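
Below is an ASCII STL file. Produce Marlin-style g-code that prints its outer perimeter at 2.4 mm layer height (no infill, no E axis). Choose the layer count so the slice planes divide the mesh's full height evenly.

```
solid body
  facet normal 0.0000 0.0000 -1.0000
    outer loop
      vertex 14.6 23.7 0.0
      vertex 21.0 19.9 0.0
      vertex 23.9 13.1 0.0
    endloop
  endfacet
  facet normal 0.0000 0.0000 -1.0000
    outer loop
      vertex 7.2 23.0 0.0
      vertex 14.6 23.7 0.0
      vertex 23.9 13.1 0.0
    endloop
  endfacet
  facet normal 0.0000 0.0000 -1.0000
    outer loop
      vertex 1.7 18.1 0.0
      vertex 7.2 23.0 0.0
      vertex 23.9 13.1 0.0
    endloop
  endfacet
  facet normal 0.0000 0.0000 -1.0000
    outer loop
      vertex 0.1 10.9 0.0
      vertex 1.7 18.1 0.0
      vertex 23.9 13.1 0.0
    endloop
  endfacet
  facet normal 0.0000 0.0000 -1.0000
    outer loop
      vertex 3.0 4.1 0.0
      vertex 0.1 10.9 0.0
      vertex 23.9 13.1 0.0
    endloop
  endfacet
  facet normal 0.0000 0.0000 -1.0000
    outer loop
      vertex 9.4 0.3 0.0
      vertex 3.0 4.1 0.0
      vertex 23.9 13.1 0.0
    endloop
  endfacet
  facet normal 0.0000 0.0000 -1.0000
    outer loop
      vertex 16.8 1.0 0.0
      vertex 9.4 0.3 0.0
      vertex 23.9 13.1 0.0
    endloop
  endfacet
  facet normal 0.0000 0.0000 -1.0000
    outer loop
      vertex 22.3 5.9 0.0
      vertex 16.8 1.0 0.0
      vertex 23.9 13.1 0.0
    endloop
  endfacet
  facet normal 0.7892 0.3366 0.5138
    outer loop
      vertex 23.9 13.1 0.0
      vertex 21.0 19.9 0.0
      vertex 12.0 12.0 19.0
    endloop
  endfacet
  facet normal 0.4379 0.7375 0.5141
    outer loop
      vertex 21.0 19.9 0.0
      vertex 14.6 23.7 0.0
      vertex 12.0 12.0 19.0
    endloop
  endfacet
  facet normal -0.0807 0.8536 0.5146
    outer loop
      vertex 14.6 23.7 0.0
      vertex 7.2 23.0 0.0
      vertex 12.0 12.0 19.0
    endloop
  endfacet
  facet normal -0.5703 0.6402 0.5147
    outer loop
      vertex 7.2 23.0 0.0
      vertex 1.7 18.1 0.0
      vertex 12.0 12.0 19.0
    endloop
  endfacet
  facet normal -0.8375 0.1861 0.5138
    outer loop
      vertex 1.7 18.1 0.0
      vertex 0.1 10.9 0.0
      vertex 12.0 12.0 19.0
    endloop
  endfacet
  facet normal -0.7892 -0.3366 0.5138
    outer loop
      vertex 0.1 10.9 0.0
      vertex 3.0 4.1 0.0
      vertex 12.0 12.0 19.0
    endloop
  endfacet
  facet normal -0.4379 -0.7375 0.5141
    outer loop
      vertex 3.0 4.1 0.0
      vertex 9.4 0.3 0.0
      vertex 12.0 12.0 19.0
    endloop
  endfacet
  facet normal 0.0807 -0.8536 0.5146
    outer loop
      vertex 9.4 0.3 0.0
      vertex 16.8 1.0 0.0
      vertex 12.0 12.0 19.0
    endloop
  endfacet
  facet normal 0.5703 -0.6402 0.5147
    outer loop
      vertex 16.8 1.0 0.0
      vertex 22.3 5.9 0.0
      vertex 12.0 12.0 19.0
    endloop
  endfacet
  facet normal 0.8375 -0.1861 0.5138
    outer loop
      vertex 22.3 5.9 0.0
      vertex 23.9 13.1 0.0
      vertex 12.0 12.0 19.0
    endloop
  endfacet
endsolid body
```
; perimeter-only toolpath
G21 ; units = mm
G90 ; absolute positioning
G28 ; home
; layer 1
G0 Z2.4
G0 X22.4 Y13.0
G1 X19.9 Y18.9
G1 X14.3 Y22.2
G1 X7.8 Y21.6
G1 X3.0 Y17.3
G1 X1.6 Y11.0
G1 X4.1 Y5.1
G1 X9.7 Y1.8
G1 X16.2 Y2.4
G1 X21.0 Y6.7
G1 X22.4 Y13.0
; layer 2
G0 Z4.8
G0 X20.9 Y12.8
G1 X18.8 Y17.9
G1 X13.9 Y20.8
G1 X8.4 Y20.2
G1 X4.3 Y16.6
G1 X3.1 Y11.2
G1 X5.2 Y6.1
G1 X10.1 Y3.2
G1 X15.6 Y3.8
G1 X19.7 Y7.4
G1 X20.9 Y12.8
; layer 3
G0 Z7.1
G0 X19.4 Y12.7
G1 X17.6 Y16.9
G1 X13.6 Y19.3
G1 X9.0 Y18.9
G1 X5.6 Y15.8
G1 X4.6 Y11.3
G1 X6.4 Y7.1
G1 X10.4 Y4.7
G1 X15.0 Y5.1
G1 X18.4 Y8.2
G1 X19.4 Y12.7
; layer 4
G0 Z9.5
G0 X17.9 Y12.6
G1 X16.5 Y15.9
G1 X13.3 Y17.9
G1 X9.6 Y17.5
G1 X6.8 Y15.1
G1 X6.0 Y11.4
G1 X7.5 Y8.1
G1 X10.7 Y6.2
G1 X14.4 Y6.5
G1 X17.1 Y8.9
G1 X17.9 Y12.6
; layer 5
G0 Z11.9
G0 X16.5 Y12.4
G1 X15.4 Y15.0
G1 X13.0 Y16.4
G1 X10.2 Y16.1
G1 X8.1 Y14.3
G1 X7.5 Y11.6
G1 X8.6 Y9.0
G1 X11.0 Y7.6
G1 X13.8 Y7.9
G1 X15.9 Y9.7
G1 X16.5 Y12.4
; layer 6
G0 Z14.2
G0 X15.0 Y12.3
G1 X14.2 Y14.0
G1 X12.7 Y14.9
G1 X10.8 Y14.8
G1 X9.4 Y13.5
G1 X9.0 Y11.7
G1 X9.8 Y10.0
G1 X11.3 Y9.1
G1 X13.2 Y9.2
G1 X14.6 Y10.5
G1 X15.0 Y12.3
; layer 7
G0 Z16.6
G0 X13.5 Y12.1
G1 X13.1 Y13.0
G1 X12.3 Y13.5
G1 X11.4 Y13.4
G1 X10.7 Y12.8
G1 X10.5 Y11.9
G1 X10.9 Y11.0
G1 X11.7 Y10.5
G1 X12.6 Y10.6
G1 X13.3 Y11.2
G1 X13.5 Y12.1
M2 ; end

The solid is a regular 10-sided pyramid, base circumscribed radius ≈ 12 mm, apex at z ≈ 19 mm. Slicing at Δz = 2.4 mm — 8 equal slices spanning the solid's height, so layer i sits at z = i·h/8 — gives 7 non-empty perimeters. Each is a 10-segment closed polygon; G0 lifts to the layer z and rapids to the start vertex, then G1 traces the edges. The cross-section shrinks linearly with z (the slice at the apex is degenerate and omitted).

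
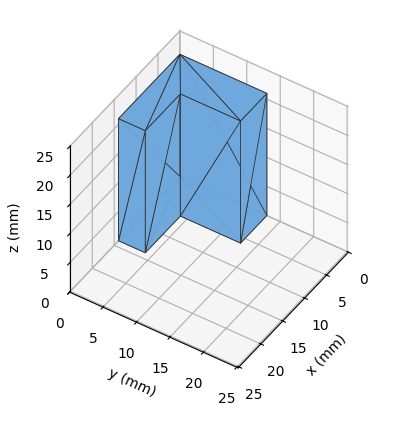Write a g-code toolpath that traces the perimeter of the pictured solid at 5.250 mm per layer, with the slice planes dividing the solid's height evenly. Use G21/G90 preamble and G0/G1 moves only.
Reading the render: the shape is an L-shaped prism: outer 14 × 13 mm, arm thicknesses ≈ 4 mm (horizontal) and 6 mm (vertical), extruded 21 mm in z (dimensions read to the nearest mm from the axis ticks). For the g-code, the solid's height is divided into equal slices at the stated Δz and each level perimeter traced with G1 moves after a G0 lift.

; perimeter-only toolpath
G21 ; units = mm
G90 ; absolute positioning
G28 ; home
; layer 1
G0 Z5.250
G0 X0.000 Y0.000
G1 X14.000 Y0.000
G1 X14.000 Y4.000
G1 X6.000 Y4.000
G1 X6.000 Y13.000
G1 X0.000 Y13.000
G1 X0.000 Y0.000
; layer 2
G0 Z10.500
G0 X0.000 Y0.000
G1 X14.000 Y0.000
G1 X14.000 Y4.000
G1 X6.000 Y4.000
G1 X6.000 Y13.000
G1 X0.000 Y13.000
G1 X0.000 Y0.000
; layer 3
G0 Z15.750
G0 X0.000 Y0.000
G1 X14.000 Y0.000
G1 X14.000 Y4.000
G1 X6.000 Y4.000
G1 X6.000 Y13.000
G1 X0.000 Y13.000
G1 X0.000 Y0.000
; layer 4
G0 Z21.000
G0 X0.000 Y0.000
G1 X14.000 Y0.000
G1 X14.000 Y4.000
G1 X6.000 Y4.000
G1 X6.000 Y13.000
G1 X0.000 Y13.000
G1 X0.000 Y0.000
M2 ; end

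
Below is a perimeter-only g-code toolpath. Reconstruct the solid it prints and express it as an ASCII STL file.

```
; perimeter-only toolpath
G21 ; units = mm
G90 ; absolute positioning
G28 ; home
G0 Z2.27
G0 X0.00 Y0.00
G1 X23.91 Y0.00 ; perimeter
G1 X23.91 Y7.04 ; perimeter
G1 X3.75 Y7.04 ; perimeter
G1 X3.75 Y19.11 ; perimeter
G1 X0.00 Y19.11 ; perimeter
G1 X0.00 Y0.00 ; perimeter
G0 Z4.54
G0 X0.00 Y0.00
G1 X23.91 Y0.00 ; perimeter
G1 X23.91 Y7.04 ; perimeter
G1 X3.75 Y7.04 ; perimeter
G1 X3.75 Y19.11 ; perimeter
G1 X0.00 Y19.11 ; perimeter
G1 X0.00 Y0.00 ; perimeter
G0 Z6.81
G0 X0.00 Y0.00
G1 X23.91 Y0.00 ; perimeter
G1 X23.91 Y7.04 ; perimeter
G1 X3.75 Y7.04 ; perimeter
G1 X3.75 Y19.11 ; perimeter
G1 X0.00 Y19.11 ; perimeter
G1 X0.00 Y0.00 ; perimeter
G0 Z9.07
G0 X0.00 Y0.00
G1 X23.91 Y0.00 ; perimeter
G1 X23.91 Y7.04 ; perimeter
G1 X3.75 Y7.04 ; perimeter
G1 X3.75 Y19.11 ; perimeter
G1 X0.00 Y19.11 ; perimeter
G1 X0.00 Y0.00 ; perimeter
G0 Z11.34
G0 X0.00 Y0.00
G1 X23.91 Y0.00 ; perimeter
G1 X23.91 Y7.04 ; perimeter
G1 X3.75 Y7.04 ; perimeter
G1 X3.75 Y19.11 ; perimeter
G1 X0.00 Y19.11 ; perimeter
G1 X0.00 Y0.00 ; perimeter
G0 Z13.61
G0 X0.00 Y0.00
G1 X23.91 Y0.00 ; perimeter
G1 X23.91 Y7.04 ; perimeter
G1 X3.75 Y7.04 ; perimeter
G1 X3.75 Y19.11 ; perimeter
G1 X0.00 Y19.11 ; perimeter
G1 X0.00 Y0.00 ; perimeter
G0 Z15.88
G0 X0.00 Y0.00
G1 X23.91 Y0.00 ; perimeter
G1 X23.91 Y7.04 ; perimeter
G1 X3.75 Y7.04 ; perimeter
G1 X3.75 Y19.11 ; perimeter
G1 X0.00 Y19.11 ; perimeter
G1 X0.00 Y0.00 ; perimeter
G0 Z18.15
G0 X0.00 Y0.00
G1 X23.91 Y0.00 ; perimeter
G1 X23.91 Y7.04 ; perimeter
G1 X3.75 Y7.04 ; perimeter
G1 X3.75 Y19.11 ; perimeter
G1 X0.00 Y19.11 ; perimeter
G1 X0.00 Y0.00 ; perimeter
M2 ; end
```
solid part
  facet normal 0.0000 0.0000 -1.0000
    outer loop
      vertex 23.91 7.04 0.00
      vertex 23.91 0.00 0.00
      vertex 0.00 0.00 0.00
    endloop
  endfacet
  facet normal 0.0000 0.0000 -1.0000
    outer loop
      vertex 3.75 7.04 0.00
      vertex 23.91 7.04 0.00
      vertex 0.00 0.00 0.00
    endloop
  endfacet
  facet normal 0.0000 0.0000 -1.0000
    outer loop
      vertex 3.75 19.11 0.00
      vertex 3.75 7.04 0.00
      vertex 0.00 0.00 0.00
    endloop
  endfacet
  facet normal 0.0000 0.0000 -1.0000
    outer loop
      vertex 0.00 19.11 0.00
      vertex 3.75 19.11 0.00
      vertex 0.00 0.00 0.00
    endloop
  endfacet
  facet normal 0.0000 0.0000 1.0000
    outer loop
      vertex 0.00 0.00 18.15
      vertex 23.91 0.00 18.15
      vertex 23.91 7.04 18.15
    endloop
  endfacet
  facet normal 0.0000 0.0000 1.0000
    outer loop
      vertex 0.00 0.00 18.15
      vertex 23.91 7.04 18.15
      vertex 3.75 7.04 18.15
    endloop
  endfacet
  facet normal 0.0000 0.0000 1.0000
    outer loop
      vertex 0.00 0.00 18.15
      vertex 3.75 7.04 18.15
      vertex 3.75 19.11 18.15
    endloop
  endfacet
  facet normal 0.0000 0.0000 1.0000
    outer loop
      vertex 0.00 0.00 18.15
      vertex 3.75 19.11 18.15
      vertex 0.00 19.11 18.15
    endloop
  endfacet
  facet normal 0.0000 -1.0000 0.0000
    outer loop
      vertex 0.00 0.00 0.00
      vertex 23.91 0.00 0.00
      vertex 23.91 0.00 18.15
    endloop
  endfacet
  facet normal 0.0000 -1.0000 0.0000
    outer loop
      vertex 0.00 0.00 0.00
      vertex 23.91 0.00 18.15
      vertex 0.00 0.00 18.15
    endloop
  endfacet
  facet normal 1.0000 0.0000 0.0000
    outer loop
      vertex 23.91 0.00 0.00
      vertex 23.91 7.04 0.00
      vertex 23.91 7.04 18.15
    endloop
  endfacet
  facet normal 1.0000 0.0000 0.0000
    outer loop
      vertex 23.91 0.00 0.00
      vertex 23.91 7.04 18.15
      vertex 23.91 0.00 18.15
    endloop
  endfacet
  facet normal 0.0000 1.0000 0.0000
    outer loop
      vertex 23.91 7.04 0.00
      vertex 3.75 7.04 0.00
      vertex 3.75 7.04 18.15
    endloop
  endfacet
  facet normal 0.0000 1.0000 0.0000
    outer loop
      vertex 23.91 7.04 0.00
      vertex 3.75 7.04 18.15
      vertex 23.91 7.04 18.15
    endloop
  endfacet
  facet normal 1.0000 0.0000 0.0000
    outer loop
      vertex 3.75 7.04 0.00
      vertex 3.75 19.11 0.00
      vertex 3.75 19.11 18.15
    endloop
  endfacet
  facet normal 1.0000 0.0000 0.0000
    outer loop
      vertex 3.75 7.04 0.00
      vertex 3.75 19.11 18.15
      vertex 3.75 7.04 18.15
    endloop
  endfacet
  facet normal 0.0000 1.0000 0.0000
    outer loop
      vertex 3.75 19.11 0.00
      vertex 0.00 19.11 0.00
      vertex 0.00 19.11 18.15
    endloop
  endfacet
  facet normal 0.0000 1.0000 0.0000
    outer loop
      vertex 3.75 19.11 0.00
      vertex 0.00 19.11 18.15
      vertex 3.75 19.11 18.15
    endloop
  endfacet
  facet normal -1.0000 0.0000 0.0000
    outer loop
      vertex 0.00 19.11 0.00
      vertex 0.00 0.00 0.00
      vertex 0.00 0.00 18.15
    endloop
  endfacet
  facet normal -1.0000 0.0000 0.0000
    outer loop
      vertex 0.00 19.11 0.00
      vertex 0.00 0.00 18.15
      vertex 0.00 19.11 18.15
    endloop
  endfacet
endsolid part

The G0 Z moves step by Δz≈2.27 mm. Every layer's G1 loop is the same polygon, so the solid is a straight extrusion of it from z=0 to z≈18.1. Closing with flat bottom and top caps and triangulating gives 20 facets — an L-shaped prism: outer 23.9 × 19.1 mm, arm thicknesses ≈ 7.04 mm (horizontal) and 3.75 mm (vertical), extruded 18.1 mm in z.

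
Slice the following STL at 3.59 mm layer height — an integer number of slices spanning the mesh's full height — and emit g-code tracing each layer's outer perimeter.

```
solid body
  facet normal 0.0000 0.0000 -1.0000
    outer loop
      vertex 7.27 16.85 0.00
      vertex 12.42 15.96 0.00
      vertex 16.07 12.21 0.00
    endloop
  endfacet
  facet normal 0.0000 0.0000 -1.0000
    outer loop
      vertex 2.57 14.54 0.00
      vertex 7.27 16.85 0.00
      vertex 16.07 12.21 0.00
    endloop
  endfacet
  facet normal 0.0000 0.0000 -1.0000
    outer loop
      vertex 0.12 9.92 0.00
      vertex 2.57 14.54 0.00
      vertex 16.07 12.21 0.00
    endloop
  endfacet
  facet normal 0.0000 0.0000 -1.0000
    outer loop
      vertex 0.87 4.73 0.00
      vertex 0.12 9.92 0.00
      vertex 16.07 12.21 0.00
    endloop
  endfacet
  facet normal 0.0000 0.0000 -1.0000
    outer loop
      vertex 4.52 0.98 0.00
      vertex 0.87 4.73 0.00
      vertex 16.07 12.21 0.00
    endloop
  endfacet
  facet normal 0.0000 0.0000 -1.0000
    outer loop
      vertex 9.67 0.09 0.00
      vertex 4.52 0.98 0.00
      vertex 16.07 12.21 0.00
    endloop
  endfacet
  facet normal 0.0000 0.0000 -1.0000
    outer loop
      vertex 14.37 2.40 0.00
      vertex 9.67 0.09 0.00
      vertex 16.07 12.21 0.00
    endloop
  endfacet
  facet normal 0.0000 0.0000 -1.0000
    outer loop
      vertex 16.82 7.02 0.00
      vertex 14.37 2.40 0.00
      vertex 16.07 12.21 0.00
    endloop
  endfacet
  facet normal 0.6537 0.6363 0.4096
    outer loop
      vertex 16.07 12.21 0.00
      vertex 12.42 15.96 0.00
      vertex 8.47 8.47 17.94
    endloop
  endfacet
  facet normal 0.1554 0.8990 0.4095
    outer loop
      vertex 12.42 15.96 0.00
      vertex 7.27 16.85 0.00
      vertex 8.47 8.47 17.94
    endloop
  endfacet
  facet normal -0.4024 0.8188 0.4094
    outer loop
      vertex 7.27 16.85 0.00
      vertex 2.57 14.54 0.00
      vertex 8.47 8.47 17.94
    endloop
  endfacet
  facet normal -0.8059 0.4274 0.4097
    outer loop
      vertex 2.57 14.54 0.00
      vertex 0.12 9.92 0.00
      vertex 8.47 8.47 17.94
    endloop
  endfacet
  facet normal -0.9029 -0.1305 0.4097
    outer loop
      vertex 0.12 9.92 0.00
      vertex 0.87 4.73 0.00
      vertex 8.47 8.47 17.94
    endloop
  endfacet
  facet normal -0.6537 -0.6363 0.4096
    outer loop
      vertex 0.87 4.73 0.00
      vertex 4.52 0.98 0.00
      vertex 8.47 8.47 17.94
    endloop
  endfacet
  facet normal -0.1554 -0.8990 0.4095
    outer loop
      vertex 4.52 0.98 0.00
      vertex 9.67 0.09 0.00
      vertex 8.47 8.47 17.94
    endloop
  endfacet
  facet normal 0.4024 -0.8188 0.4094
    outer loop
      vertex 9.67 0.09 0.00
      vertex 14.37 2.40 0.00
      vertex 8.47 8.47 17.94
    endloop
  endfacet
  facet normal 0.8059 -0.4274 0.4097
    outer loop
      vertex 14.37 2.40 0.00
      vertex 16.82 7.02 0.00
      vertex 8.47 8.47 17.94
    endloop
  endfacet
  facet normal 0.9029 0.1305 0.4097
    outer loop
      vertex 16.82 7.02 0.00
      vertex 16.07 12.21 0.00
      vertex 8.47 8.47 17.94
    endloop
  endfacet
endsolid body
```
; perimeter-only toolpath
G21 ; units = mm
G90 ; absolute positioning
G28 ; home
; layer 1
G0 Z3.59
G0 X14.55 Y11.46
G1 X11.63 Y14.46
G1 X7.51 Y15.17
G1 X3.75 Y13.33
G1 X1.79 Y9.63
G1 X2.39 Y5.48
G1 X5.31 Y2.48
G1 X9.43 Y1.77
G1 X13.19 Y3.61
G1 X15.15 Y7.31
G1 X14.55 Y11.46
; layer 2
G0 Z7.18
G0 X13.03 Y10.71
G1 X10.84 Y12.96
G1 X7.75 Y13.50
G1 X4.93 Y12.11
G1 X3.46 Y9.34
G1 X3.91 Y6.23
G1 X6.10 Y3.98
G1 X9.19 Y3.44
G1 X12.01 Y4.83
G1 X13.48 Y7.60
G1 X13.03 Y10.71
; layer 3
G0 Z10.76
G0 X11.51 Y9.97
G1 X10.05 Y11.47
G1 X7.99 Y11.82
G1 X6.11 Y10.90
G1 X5.13 Y9.05
G1 X5.43 Y6.97
G1 X6.89 Y5.47
G1 X8.95 Y5.12
G1 X10.83 Y6.04
G1 X11.81 Y7.89
G1 X11.51 Y9.97
; layer 4
G0 Z14.35
G0 X9.99 Y9.22
G1 X9.26 Y9.97
G1 X8.23 Y10.15
G1 X7.29 Y9.68
G1 X6.80 Y8.76
G1 X6.95 Y7.72
G1 X7.68 Y6.97
G1 X8.71 Y6.79
G1 X9.65 Y7.26
G1 X10.14 Y8.18
G1 X9.99 Y9.22
M2 ; end

The solid is a regular 10-sided pyramid, base circumscribed radius ≈ 8.47 mm, apex at z ≈ 17.9 mm. Slicing at Δz = 3.59 mm — 5 equal slices spanning the solid's height, so layer i sits at z = i·h/5 — gives 4 non-empty perimeters. Each is a 10-segment closed polygon; G0 lifts to the layer z and rapids to the start vertex, then G1 traces the edges. The cross-section shrinks linearly with z (the slice at the apex is degenerate and omitted).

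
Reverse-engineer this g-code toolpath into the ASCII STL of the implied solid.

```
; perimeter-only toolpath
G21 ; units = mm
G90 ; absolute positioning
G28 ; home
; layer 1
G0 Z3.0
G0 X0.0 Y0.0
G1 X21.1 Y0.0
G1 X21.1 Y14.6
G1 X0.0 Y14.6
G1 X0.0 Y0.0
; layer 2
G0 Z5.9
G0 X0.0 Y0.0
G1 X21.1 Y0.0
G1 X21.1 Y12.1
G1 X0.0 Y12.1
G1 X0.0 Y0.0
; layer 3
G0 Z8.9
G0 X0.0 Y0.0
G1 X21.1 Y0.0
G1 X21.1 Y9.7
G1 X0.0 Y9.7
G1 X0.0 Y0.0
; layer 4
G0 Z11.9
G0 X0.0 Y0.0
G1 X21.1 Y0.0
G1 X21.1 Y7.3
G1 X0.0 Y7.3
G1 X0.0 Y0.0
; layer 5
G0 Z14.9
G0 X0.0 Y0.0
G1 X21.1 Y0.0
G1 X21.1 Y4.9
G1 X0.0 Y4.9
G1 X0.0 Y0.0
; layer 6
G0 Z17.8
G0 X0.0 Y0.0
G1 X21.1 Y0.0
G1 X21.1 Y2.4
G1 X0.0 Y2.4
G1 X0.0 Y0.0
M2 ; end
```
solid part
  facet normal 0.0000 0.0000 -1.0000
    outer loop
      vertex 21.1 17.0 0.0
      vertex 21.1 0.0 0.0
      vertex 0.0 0.0 0.0
    endloop
  endfacet
  facet normal 0.0000 0.0000 -1.0000
    outer loop
      vertex 0.0 17.0 0.0
      vertex 21.1 17.0 0.0
      vertex 0.0 0.0 0.0
    endloop
  endfacet
  facet normal 0.0000 -1.0000 0.0000
    outer loop
      vertex 0.0 0.0 0.0
      vertex 21.1 0.0 0.0
      vertex 21.1 0.0 20.8
    endloop
  endfacet
  facet normal 0.0000 -1.0000 0.0000
    outer loop
      vertex 0.0 0.0 0.0
      vertex 21.1 0.0 20.8
      vertex 0.0 0.0 20.8
    endloop
  endfacet
  facet normal 0.0000 0.7743 0.6328
    outer loop
      vertex 0.0 0.0 20.8
      vertex 21.1 0.0 20.8
      vertex 21.1 17.0 0.0
    endloop
  endfacet
  facet normal 0.0000 0.7743 0.6328
    outer loop
      vertex 0.0 0.0 20.8
      vertex 21.1 17.0 0.0
      vertex 0.0 17.0 0.0
    endloop
  endfacet
  facet normal -1.0000 0.0000 0.0000
    outer loop
      vertex 0.0 0.0 20.8
      vertex 0.0 17.0 0.0
      vertex 0.0 0.0 0.0
    endloop
  endfacet
  facet normal 1.0000 0.0000 0.0000
    outer loop
      vertex 21.1 0.0 0.0
      vertex 21.1 17.0 0.0
      vertex 21.1 0.0 20.8
    endloop
  endfacet
endsolid part

The G0 Z moves step by Δz≈3.0 mm. The G1 loops shrink linearly with z, so the solid tapers from its base footprint up to z≈20.8. Closing with a flat bottom cap and the tapered top and triangulating gives 8 facets — a wedge (ramp): 21.1 × 17 mm base, rising to 20.8 mm along the y=0 edge and sloping linearly to z=0 at y=17.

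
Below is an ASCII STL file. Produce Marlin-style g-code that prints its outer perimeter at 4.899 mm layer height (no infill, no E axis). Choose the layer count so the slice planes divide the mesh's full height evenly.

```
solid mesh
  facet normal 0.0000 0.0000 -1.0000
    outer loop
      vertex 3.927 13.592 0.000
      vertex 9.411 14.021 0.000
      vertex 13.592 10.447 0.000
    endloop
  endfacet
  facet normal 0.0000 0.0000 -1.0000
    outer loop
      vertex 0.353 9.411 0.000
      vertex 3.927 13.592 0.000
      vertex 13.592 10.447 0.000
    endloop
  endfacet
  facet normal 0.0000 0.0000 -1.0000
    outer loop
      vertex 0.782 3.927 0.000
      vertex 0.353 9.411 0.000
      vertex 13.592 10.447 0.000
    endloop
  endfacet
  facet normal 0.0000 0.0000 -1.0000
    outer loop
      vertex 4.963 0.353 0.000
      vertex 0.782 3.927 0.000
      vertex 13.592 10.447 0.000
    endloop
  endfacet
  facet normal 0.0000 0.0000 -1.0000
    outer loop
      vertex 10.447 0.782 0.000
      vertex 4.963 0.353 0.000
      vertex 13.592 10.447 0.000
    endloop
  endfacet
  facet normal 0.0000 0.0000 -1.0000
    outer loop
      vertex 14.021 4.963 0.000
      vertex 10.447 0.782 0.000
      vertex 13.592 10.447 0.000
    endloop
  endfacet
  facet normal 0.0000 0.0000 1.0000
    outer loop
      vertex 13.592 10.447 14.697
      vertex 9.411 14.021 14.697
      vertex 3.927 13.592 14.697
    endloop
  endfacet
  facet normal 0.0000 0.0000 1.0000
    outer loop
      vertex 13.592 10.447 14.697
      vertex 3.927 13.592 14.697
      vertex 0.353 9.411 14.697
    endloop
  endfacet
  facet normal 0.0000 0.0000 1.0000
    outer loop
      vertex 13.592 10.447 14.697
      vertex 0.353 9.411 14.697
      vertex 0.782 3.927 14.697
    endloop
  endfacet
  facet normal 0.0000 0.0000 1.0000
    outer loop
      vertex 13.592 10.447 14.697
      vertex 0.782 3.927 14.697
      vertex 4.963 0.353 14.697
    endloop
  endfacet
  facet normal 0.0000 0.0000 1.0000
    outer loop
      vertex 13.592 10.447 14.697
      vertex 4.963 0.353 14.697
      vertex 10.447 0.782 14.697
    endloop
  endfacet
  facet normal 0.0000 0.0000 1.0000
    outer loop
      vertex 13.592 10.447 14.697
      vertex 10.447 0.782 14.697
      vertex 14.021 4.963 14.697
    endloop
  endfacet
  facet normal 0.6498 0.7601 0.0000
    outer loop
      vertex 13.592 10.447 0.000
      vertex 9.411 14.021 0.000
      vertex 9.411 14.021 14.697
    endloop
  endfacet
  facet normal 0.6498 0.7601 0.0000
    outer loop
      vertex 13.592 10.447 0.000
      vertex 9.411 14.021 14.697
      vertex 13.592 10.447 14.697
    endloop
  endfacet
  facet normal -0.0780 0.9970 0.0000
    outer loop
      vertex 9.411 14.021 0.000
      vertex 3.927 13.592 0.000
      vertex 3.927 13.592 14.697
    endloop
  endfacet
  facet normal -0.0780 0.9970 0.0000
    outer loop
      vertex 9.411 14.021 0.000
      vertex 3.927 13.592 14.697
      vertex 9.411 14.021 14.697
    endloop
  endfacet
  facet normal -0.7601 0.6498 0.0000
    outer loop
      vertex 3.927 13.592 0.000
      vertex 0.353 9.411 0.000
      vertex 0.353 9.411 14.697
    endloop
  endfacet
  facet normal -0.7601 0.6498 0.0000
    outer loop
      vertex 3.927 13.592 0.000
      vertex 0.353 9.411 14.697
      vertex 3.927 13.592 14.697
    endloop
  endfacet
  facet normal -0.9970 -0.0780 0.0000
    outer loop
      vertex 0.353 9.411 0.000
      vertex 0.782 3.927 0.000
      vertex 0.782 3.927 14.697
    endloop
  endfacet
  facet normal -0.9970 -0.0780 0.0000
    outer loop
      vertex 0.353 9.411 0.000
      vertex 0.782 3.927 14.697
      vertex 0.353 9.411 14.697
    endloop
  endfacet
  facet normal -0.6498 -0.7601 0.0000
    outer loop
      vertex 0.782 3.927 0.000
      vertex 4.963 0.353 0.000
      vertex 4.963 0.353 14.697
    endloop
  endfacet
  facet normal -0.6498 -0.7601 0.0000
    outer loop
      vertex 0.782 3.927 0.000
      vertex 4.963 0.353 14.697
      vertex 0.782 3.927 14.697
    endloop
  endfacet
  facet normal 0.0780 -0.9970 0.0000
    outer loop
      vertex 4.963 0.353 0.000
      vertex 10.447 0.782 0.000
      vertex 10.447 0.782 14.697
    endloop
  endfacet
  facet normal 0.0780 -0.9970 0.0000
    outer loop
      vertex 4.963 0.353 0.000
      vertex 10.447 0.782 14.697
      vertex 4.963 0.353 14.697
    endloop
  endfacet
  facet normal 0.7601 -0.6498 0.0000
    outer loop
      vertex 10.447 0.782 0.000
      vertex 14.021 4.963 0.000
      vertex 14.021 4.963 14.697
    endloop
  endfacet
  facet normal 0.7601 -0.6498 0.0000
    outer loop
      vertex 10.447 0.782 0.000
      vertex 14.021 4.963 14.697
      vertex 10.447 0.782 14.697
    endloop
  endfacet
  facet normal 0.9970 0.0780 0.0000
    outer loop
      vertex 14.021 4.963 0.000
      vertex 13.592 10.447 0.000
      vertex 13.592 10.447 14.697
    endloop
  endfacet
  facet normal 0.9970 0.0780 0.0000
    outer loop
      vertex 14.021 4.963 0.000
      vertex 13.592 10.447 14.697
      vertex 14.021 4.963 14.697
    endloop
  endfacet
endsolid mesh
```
; perimeter-only toolpath
G21 ; units = mm
G90 ; absolute positioning
G28 ; home
; layer 1
G0 Z4.899
G0 X13.592 Y10.447
G1 X9.411 Y14.021
G1 X3.927 Y13.592
G1 X0.353 Y9.411
G1 X0.782 Y3.927
G1 X4.963 Y0.353
G1 X10.447 Y0.782
G1 X14.021 Y4.963
G1 X13.592 Y10.447
; layer 2
G0 Z9.798
G0 X13.592 Y10.447
G1 X9.411 Y14.021
G1 X3.927 Y13.592
G1 X0.353 Y9.411
G1 X0.782 Y3.927
G1 X4.963 Y0.353
G1 X10.447 Y0.782
G1 X14.021 Y4.963
G1 X13.592 Y10.447
; layer 3
G0 Z14.697
G0 X13.592 Y10.447
G1 X9.411 Y14.021
G1 X3.927 Y13.592
G1 X0.353 Y9.411
G1 X0.782 Y3.927
G1 X4.963 Y0.353
G1 X10.447 Y0.782
G1 X14.021 Y4.963
G1 X13.592 Y10.447
M2 ; end

The solid is a regular 8-sided prism (a cylinder approximated with 8 flat sides), circumscribed radius ≈ 7.19 mm, height ≈ 14.7 mm. Slicing at Δz = 4.899 mm — 3 equal slices spanning the solid's height, so layer i sits at z = i·h/3 — gives 3 non-empty perimeters. Each is a 8-segment closed polygon; G0 lifts to the layer z and rapids to the start vertex, then G1 traces the edges.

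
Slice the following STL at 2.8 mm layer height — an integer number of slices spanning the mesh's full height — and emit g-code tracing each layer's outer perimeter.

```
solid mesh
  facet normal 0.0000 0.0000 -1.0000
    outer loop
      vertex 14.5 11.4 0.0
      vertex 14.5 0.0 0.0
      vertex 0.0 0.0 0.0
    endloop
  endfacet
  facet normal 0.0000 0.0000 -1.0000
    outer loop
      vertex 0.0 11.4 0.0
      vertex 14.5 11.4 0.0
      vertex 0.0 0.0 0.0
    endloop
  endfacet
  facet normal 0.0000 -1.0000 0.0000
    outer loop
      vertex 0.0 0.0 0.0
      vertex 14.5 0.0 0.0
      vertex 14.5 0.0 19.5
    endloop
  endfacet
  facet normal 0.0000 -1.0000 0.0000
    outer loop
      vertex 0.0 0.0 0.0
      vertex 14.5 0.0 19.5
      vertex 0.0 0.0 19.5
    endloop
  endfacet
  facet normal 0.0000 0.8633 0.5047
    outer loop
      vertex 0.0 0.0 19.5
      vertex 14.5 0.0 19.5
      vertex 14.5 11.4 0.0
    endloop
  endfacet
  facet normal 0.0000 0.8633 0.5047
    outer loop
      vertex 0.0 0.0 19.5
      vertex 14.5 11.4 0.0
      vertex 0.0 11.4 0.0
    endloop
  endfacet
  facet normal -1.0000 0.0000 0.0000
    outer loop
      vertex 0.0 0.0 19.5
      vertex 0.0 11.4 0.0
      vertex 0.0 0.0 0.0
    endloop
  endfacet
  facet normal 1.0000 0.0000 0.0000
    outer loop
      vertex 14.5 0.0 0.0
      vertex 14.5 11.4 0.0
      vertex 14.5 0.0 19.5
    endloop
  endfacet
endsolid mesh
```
; perimeter-only toolpath
G21 ; units = mm
G90 ; absolute positioning
G28 ; home
; layer 1
G0 Z2.8
G0 X0.0 Y0.0
G1 X14.5 Y0.0
G1 X14.5 Y9.8
G1 X0.0 Y9.8
G1 X0.0 Y0.0
; layer 2
G0 Z5.6
G0 X0.0 Y0.0
G1 X14.5 Y0.0
G1 X14.5 Y8.1
G1 X0.0 Y8.1
G1 X0.0 Y0.0
; layer 3
G0 Z8.4
G0 X0.0 Y0.0
G1 X14.5 Y0.0
G1 X14.5 Y6.5
G1 X0.0 Y6.5
G1 X0.0 Y0.0
; layer 4
G0 Z11.1
G0 X0.0 Y0.0
G1 X14.5 Y0.0
G1 X14.5 Y4.9
G1 X0.0 Y4.9
G1 X0.0 Y0.0
; layer 5
G0 Z13.9
G0 X0.0 Y0.0
G1 X14.5 Y0.0
G1 X14.5 Y3.3
G1 X0.0 Y3.3
G1 X0.0 Y0.0
; layer 6
G0 Z16.7
G0 X0.0 Y0.0
G1 X14.5 Y0.0
G1 X14.5 Y1.6
G1 X0.0 Y1.6
G1 X0.0 Y0.0
M2 ; end

The solid is a wedge (ramp): 14.5 × 11.4 mm base, rising to 19.5 mm along the y=0 edge and sloping linearly to z=0 at y=11.4. Slicing at Δz = 2.8 mm — 7 equal slices spanning the solid's height, so layer i sits at z = i·h/7 — gives 6 non-empty perimeters. Each is a 4-segment closed polygon; G0 lifts to the layer z and rapids to the start vertex, then G1 traces the edges. The cross-section shrinks linearly with z (the slice at the apex is degenerate and omitted).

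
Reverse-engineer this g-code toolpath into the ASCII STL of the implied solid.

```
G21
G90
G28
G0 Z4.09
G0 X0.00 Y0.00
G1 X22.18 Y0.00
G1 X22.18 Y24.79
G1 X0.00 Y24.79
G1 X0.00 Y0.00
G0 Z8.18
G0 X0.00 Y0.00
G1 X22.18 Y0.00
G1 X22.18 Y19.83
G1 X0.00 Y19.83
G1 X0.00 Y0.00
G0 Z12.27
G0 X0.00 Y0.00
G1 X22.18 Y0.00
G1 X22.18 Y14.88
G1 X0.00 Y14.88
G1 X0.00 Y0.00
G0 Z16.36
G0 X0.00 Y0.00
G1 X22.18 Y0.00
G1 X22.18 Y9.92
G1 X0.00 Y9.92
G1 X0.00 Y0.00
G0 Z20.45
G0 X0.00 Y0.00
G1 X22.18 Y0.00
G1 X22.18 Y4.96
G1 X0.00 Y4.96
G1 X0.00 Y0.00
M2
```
solid part
  facet normal 0.0000 0.0000 -1.0000
    outer loop
      vertex 22.18 29.75 0.00
      vertex 22.18 0.00 0.00
      vertex 0.00 0.00 0.00
    endloop
  endfacet
  facet normal 0.0000 0.0000 -1.0000
    outer loop
      vertex 0.00 29.75 0.00
      vertex 22.18 29.75 0.00
      vertex 0.00 0.00 0.00
    endloop
  endfacet
  facet normal 0.0000 -1.0000 0.0000
    outer loop
      vertex 0.00 0.00 0.00
      vertex 22.18 0.00 0.00
      vertex 22.18 0.00 24.54
    endloop
  endfacet
  facet normal 0.0000 -1.0000 0.0000
    outer loop
      vertex 0.00 0.00 0.00
      vertex 22.18 0.00 24.54
      vertex 0.00 0.00 24.54
    endloop
  endfacet
  facet normal 0.0000 0.6363 0.7714
    outer loop
      vertex 0.00 0.00 24.54
      vertex 22.18 0.00 24.54
      vertex 22.18 29.75 0.00
    endloop
  endfacet
  facet normal 0.0000 0.6363 0.7714
    outer loop
      vertex 0.00 0.00 24.54
      vertex 22.18 29.75 0.00
      vertex 0.00 29.75 0.00
    endloop
  endfacet
  facet normal -1.0000 0.0000 0.0000
    outer loop
      vertex 0.00 0.00 24.54
      vertex 0.00 29.75 0.00
      vertex 0.00 0.00 0.00
    endloop
  endfacet
  facet normal 1.0000 0.0000 0.0000
    outer loop
      vertex 22.18 0.00 0.00
      vertex 22.18 29.75 0.00
      vertex 22.18 0.00 24.54
    endloop
  endfacet
endsolid part

The G0 Z moves step by Δz≈4.09 mm. The G1 loops shrink linearly with z, so the solid tapers from its base footprint up to z≈24.5. Closing with a flat bottom cap and the tapered top and triangulating gives 8 facets — a wedge (ramp): 22.2 × 29.8 mm base, rising to 24.5 mm along the y=0 edge and sloping linearly to z=0 at y=29.8.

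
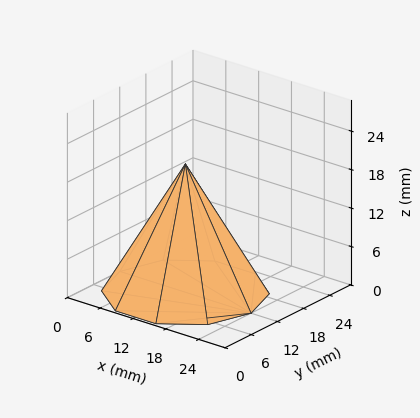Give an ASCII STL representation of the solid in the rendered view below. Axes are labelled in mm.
Reading the render: the shape is a regular 10-sided pyramid, base circumscribed radius ≈ 12 mm, apex at z ≈ 20 mm (dimensions read to the nearest mm from the axis ticks). For the STL, each face is triangulated and given an outward normal.

solid part
  facet normal 0.0000 0.0000 -1.0000
    outer loop
      vertex 15.708 23.413 0.000
      vertex 21.708 19.053 0.000
      vertex 24.000 12.000 0.000
    endloop
  endfacet
  facet normal 0.0000 0.0000 -1.0000
    outer loop
      vertex 8.292 23.413 0.000
      vertex 15.708 23.413 0.000
      vertex 24.000 12.000 0.000
    endloop
  endfacet
  facet normal 0.0000 0.0000 -1.0000
    outer loop
      vertex 2.292 19.053 0.000
      vertex 8.292 23.413 0.000
      vertex 24.000 12.000 0.000
    endloop
  endfacet
  facet normal 0.0000 0.0000 -1.0000
    outer loop
      vertex 0.000 12.000 0.000
      vertex 2.292 19.053 0.000
      vertex 24.000 12.000 0.000
    endloop
  endfacet
  facet normal 0.0000 0.0000 -1.0000
    outer loop
      vertex 2.292 4.947 0.000
      vertex 0.000 12.000 0.000
      vertex 24.000 12.000 0.000
    endloop
  endfacet
  facet normal 0.0000 0.0000 -1.0000
    outer loop
      vertex 8.292 0.587 0.000
      vertex 2.292 4.947 0.000
      vertex 24.000 12.000 0.000
    endloop
  endfacet
  facet normal 0.0000 0.0000 -1.0000
    outer loop
      vertex 15.708 0.587 0.000
      vertex 8.292 0.587 0.000
      vertex 24.000 12.000 0.000
    endloop
  endfacet
  facet normal 0.0000 0.0000 -1.0000
    outer loop
      vertex 21.708 4.947 0.000
      vertex 15.708 0.587 0.000
      vertex 24.000 12.000 0.000
    endloop
  endfacet
  facet normal 0.8260 0.2684 0.4956
    outer loop
      vertex 24.000 12.000 0.000
      vertex 21.708 19.053 0.000
      vertex 12.000 12.000 20.000
    endloop
  endfacet
  facet normal 0.5106 0.7026 0.4956
    outer loop
      vertex 21.708 19.053 0.000
      vertex 15.708 23.413 0.000
      vertex 12.000 12.000 20.000
    endloop
  endfacet
  facet normal 0.0000 0.8685 0.4956
    outer loop
      vertex 15.708 23.413 0.000
      vertex 8.292 23.413 0.000
      vertex 12.000 12.000 20.000
    endloop
  endfacet
  facet normal -0.5106 0.7026 0.4956
    outer loop
      vertex 8.292 23.413 0.000
      vertex 2.292 19.053 0.000
      vertex 12.000 12.000 20.000
    endloop
  endfacet
  facet normal -0.8260 0.2684 0.4956
    outer loop
      vertex 2.292 19.053 0.000
      vertex 0.000 12.000 0.000
      vertex 12.000 12.000 20.000
    endloop
  endfacet
  facet normal -0.8260 -0.2684 0.4956
    outer loop
      vertex 0.000 12.000 0.000
      vertex 2.292 4.947 0.000
      vertex 12.000 12.000 20.000
    endloop
  endfacet
  facet normal -0.5106 -0.7026 0.4956
    outer loop
      vertex 2.292 4.947 0.000
      vertex 8.292 0.587 0.000
      vertex 12.000 12.000 20.000
    endloop
  endfacet
  facet normal 0.0000 -0.8685 0.4956
    outer loop
      vertex 8.292 0.587 0.000
      vertex 15.708 0.587 0.000
      vertex 12.000 12.000 20.000
    endloop
  endfacet
  facet normal 0.5106 -0.7026 0.4956
    outer loop
      vertex 15.708 0.587 0.000
      vertex 21.708 4.947 0.000
      vertex 12.000 12.000 20.000
    endloop
  endfacet
  facet normal 0.8260 -0.2684 0.4956
    outer loop
      vertex 21.708 4.947 0.000
      vertex 24.000 12.000 0.000
      vertex 12.000 12.000 20.000
    endloop
  endfacet
endsolid part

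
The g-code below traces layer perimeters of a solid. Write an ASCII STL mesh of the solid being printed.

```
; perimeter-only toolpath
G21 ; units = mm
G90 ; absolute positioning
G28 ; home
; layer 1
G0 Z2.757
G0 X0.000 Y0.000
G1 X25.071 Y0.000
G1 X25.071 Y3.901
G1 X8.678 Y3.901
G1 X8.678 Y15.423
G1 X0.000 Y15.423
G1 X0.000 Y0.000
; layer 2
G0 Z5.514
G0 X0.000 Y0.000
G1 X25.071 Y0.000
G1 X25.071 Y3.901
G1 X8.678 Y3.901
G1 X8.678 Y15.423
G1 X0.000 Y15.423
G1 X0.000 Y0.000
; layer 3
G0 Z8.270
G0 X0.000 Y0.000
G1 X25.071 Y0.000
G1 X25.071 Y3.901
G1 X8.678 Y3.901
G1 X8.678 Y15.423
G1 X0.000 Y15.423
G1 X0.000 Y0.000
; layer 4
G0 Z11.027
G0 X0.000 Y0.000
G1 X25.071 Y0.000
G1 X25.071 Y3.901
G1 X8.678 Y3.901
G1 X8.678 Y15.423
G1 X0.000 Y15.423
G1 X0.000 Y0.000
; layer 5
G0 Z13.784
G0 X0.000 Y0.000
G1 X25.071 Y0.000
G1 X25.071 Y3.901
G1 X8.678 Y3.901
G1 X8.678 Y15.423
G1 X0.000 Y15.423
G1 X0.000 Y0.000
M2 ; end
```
solid part
  facet normal 0.0000 0.0000 -1.0000
    outer loop
      vertex 25.071 3.901 0.000
      vertex 25.071 0.000 0.000
      vertex 0.000 0.000 0.000
    endloop
  endfacet
  facet normal 0.0000 0.0000 -1.0000
    outer loop
      vertex 8.678 3.901 0.000
      vertex 25.071 3.901 0.000
      vertex 0.000 0.000 0.000
    endloop
  endfacet
  facet normal 0.0000 0.0000 -1.0000
    outer loop
      vertex 8.678 15.423 0.000
      vertex 8.678 3.901 0.000
      vertex 0.000 0.000 0.000
    endloop
  endfacet
  facet normal 0.0000 0.0000 -1.0000
    outer loop
      vertex 0.000 15.423 0.000
      vertex 8.678 15.423 0.000
      vertex 0.000 0.000 0.000
    endloop
  endfacet
  facet normal 0.0000 0.0000 1.0000
    outer loop
      vertex 0.000 0.000 13.784
      vertex 25.071 0.000 13.784
      vertex 25.071 3.901 13.784
    endloop
  endfacet
  facet normal 0.0000 0.0000 1.0000
    outer loop
      vertex 0.000 0.000 13.784
      vertex 25.071 3.901 13.784
      vertex 8.678 3.901 13.784
    endloop
  endfacet
  facet normal 0.0000 0.0000 1.0000
    outer loop
      vertex 0.000 0.000 13.784
      vertex 8.678 3.901 13.784
      vertex 8.678 15.423 13.784
    endloop
  endfacet
  facet normal 0.0000 0.0000 1.0000
    outer loop
      vertex 0.000 0.000 13.784
      vertex 8.678 15.423 13.784
      vertex 0.000 15.423 13.784
    endloop
  endfacet
  facet normal 0.0000 -1.0000 0.0000
    outer loop
      vertex 0.000 0.000 0.000
      vertex 25.071 0.000 0.000
      vertex 25.071 0.000 13.784
    endloop
  endfacet
  facet normal 0.0000 -1.0000 0.0000
    outer loop
      vertex 0.000 0.000 0.000
      vertex 25.071 0.000 13.784
      vertex 0.000 0.000 13.784
    endloop
  endfacet
  facet normal 1.0000 0.0000 0.0000
    outer loop
      vertex 25.071 0.000 0.000
      vertex 25.071 3.901 0.000
      vertex 25.071 3.901 13.784
    endloop
  endfacet
  facet normal 1.0000 0.0000 0.0000
    outer loop
      vertex 25.071 0.000 0.000
      vertex 25.071 3.901 13.784
      vertex 25.071 0.000 13.784
    endloop
  endfacet
  facet normal 0.0000 1.0000 0.0000
    outer loop
      vertex 25.071 3.901 0.000
      vertex 8.678 3.901 0.000
      vertex 8.678 3.901 13.784
    endloop
  endfacet
  facet normal 0.0000 1.0000 0.0000
    outer loop
      vertex 25.071 3.901 0.000
      vertex 8.678 3.901 13.784
      vertex 25.071 3.901 13.784
    endloop
  endfacet
  facet normal 1.0000 0.0000 0.0000
    outer loop
      vertex 8.678 3.901 0.000
      vertex 8.678 15.423 0.000
      vertex 8.678 15.423 13.784
    endloop
  endfacet
  facet normal 1.0000 0.0000 0.0000
    outer loop
      vertex 8.678 3.901 0.000
      vertex 8.678 15.423 13.784
      vertex 8.678 3.901 13.784
    endloop
  endfacet
  facet normal 0.0000 1.0000 0.0000
    outer loop
      vertex 8.678 15.423 0.000
      vertex 0.000 15.423 0.000
      vertex 0.000 15.423 13.784
    endloop
  endfacet
  facet normal 0.0000 1.0000 0.0000
    outer loop
      vertex 8.678 15.423 0.000
      vertex 0.000 15.423 13.784
      vertex 8.678 15.423 13.784
    endloop
  endfacet
  facet normal -1.0000 0.0000 0.0000
    outer loop
      vertex 0.000 15.423 0.000
      vertex 0.000 0.000 0.000
      vertex 0.000 0.000 13.784
    endloop
  endfacet
  facet normal -1.0000 0.0000 0.0000
    outer loop
      vertex 0.000 15.423 0.000
      vertex 0.000 0.000 13.784
      vertex 0.000 15.423 13.784
    endloop
  endfacet
endsolid part

The G0 Z moves step by Δz≈2.757 mm. Every layer's G1 loop is the same polygon, so the solid is a straight extrusion of it from z=0 to z≈13.8. Closing with flat bottom and top caps and triangulating gives 20 facets — an L-shaped prism: outer 25.1 × 15.4 mm, arm thicknesses ≈ 3.9 mm (horizontal) and 8.68 mm (vertical), extruded 13.8 mm in z.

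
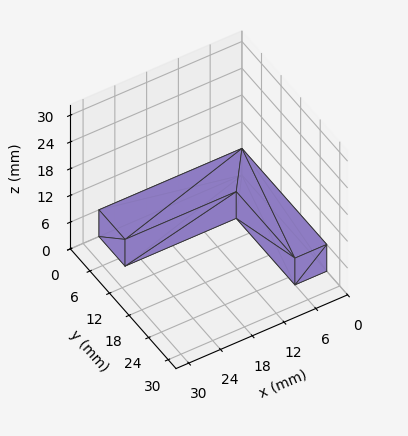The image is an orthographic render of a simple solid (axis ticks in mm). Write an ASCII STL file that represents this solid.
Reading the render: the shape is an L-shaped prism: outer 27 × 26 mm, arm thicknesses ≈ 8 mm (horizontal) and 6 mm (vertical), extruded 6 mm in z (dimensions read to the nearest mm from the axis ticks). For the STL, each face is triangulated and given an outward normal.

solid part
  facet normal 0.0000 0.0000 -1.0000
    outer loop
      vertex 27.00 8.00 0.00
      vertex 27.00 0.00 0.00
      vertex 0.00 0.00 0.00
    endloop
  endfacet
  facet normal 0.0000 0.0000 -1.0000
    outer loop
      vertex 6.00 8.00 0.00
      vertex 27.00 8.00 0.00
      vertex 0.00 0.00 0.00
    endloop
  endfacet
  facet normal 0.0000 0.0000 -1.0000
    outer loop
      vertex 6.00 26.00 0.00
      vertex 6.00 8.00 0.00
      vertex 0.00 0.00 0.00
    endloop
  endfacet
  facet normal 0.0000 0.0000 -1.0000
    outer loop
      vertex 0.00 26.00 0.00
      vertex 6.00 26.00 0.00
      vertex 0.00 0.00 0.00
    endloop
  endfacet
  facet normal 0.0000 0.0000 1.0000
    outer loop
      vertex 0.00 0.00 6.00
      vertex 27.00 0.00 6.00
      vertex 27.00 8.00 6.00
    endloop
  endfacet
  facet normal 0.0000 0.0000 1.0000
    outer loop
      vertex 0.00 0.00 6.00
      vertex 27.00 8.00 6.00
      vertex 6.00 8.00 6.00
    endloop
  endfacet
  facet normal 0.0000 0.0000 1.0000
    outer loop
      vertex 0.00 0.00 6.00
      vertex 6.00 8.00 6.00
      vertex 6.00 26.00 6.00
    endloop
  endfacet
  facet normal 0.0000 0.0000 1.0000
    outer loop
      vertex 0.00 0.00 6.00
      vertex 6.00 26.00 6.00
      vertex 0.00 26.00 6.00
    endloop
  endfacet
  facet normal 0.0000 -1.0000 0.0000
    outer loop
      vertex 0.00 0.00 0.00
      vertex 27.00 0.00 0.00
      vertex 27.00 0.00 6.00
    endloop
  endfacet
  facet normal 0.0000 -1.0000 0.0000
    outer loop
      vertex 0.00 0.00 0.00
      vertex 27.00 0.00 6.00
      vertex 0.00 0.00 6.00
    endloop
  endfacet
  facet normal 1.0000 0.0000 0.0000
    outer loop
      vertex 27.00 0.00 0.00
      vertex 27.00 8.00 0.00
      vertex 27.00 8.00 6.00
    endloop
  endfacet
  facet normal 1.0000 0.0000 0.0000
    outer loop
      vertex 27.00 0.00 0.00
      vertex 27.00 8.00 6.00
      vertex 27.00 0.00 6.00
    endloop
  endfacet
  facet normal 0.0000 1.0000 0.0000
    outer loop
      vertex 27.00 8.00 0.00
      vertex 6.00 8.00 0.00
      vertex 6.00 8.00 6.00
    endloop
  endfacet
  facet normal 0.0000 1.0000 0.0000
    outer loop
      vertex 27.00 8.00 0.00
      vertex 6.00 8.00 6.00
      vertex 27.00 8.00 6.00
    endloop
  endfacet
  facet normal 1.0000 0.0000 0.0000
    outer loop
      vertex 6.00 8.00 0.00
      vertex 6.00 26.00 0.00
      vertex 6.00 26.00 6.00
    endloop
  endfacet
  facet normal 1.0000 0.0000 0.0000
    outer loop
      vertex 6.00 8.00 0.00
      vertex 6.00 26.00 6.00
      vertex 6.00 8.00 6.00
    endloop
  endfacet
  facet normal 0.0000 1.0000 0.0000
    outer loop
      vertex 6.00 26.00 0.00
      vertex 0.00 26.00 0.00
      vertex 0.00 26.00 6.00
    endloop
  endfacet
  facet normal 0.0000 1.0000 0.0000
    outer loop
      vertex 6.00 26.00 0.00
      vertex 0.00 26.00 6.00
      vertex 6.00 26.00 6.00
    endloop
  endfacet
  facet normal -1.0000 0.0000 0.0000
    outer loop
      vertex 0.00 26.00 0.00
      vertex 0.00 0.00 0.00
      vertex 0.00 0.00 6.00
    endloop
  endfacet
  facet normal -1.0000 0.0000 0.0000
    outer loop
      vertex 0.00 26.00 0.00
      vertex 0.00 0.00 6.00
      vertex 0.00 26.00 6.00
    endloop
  endfacet
endsolid part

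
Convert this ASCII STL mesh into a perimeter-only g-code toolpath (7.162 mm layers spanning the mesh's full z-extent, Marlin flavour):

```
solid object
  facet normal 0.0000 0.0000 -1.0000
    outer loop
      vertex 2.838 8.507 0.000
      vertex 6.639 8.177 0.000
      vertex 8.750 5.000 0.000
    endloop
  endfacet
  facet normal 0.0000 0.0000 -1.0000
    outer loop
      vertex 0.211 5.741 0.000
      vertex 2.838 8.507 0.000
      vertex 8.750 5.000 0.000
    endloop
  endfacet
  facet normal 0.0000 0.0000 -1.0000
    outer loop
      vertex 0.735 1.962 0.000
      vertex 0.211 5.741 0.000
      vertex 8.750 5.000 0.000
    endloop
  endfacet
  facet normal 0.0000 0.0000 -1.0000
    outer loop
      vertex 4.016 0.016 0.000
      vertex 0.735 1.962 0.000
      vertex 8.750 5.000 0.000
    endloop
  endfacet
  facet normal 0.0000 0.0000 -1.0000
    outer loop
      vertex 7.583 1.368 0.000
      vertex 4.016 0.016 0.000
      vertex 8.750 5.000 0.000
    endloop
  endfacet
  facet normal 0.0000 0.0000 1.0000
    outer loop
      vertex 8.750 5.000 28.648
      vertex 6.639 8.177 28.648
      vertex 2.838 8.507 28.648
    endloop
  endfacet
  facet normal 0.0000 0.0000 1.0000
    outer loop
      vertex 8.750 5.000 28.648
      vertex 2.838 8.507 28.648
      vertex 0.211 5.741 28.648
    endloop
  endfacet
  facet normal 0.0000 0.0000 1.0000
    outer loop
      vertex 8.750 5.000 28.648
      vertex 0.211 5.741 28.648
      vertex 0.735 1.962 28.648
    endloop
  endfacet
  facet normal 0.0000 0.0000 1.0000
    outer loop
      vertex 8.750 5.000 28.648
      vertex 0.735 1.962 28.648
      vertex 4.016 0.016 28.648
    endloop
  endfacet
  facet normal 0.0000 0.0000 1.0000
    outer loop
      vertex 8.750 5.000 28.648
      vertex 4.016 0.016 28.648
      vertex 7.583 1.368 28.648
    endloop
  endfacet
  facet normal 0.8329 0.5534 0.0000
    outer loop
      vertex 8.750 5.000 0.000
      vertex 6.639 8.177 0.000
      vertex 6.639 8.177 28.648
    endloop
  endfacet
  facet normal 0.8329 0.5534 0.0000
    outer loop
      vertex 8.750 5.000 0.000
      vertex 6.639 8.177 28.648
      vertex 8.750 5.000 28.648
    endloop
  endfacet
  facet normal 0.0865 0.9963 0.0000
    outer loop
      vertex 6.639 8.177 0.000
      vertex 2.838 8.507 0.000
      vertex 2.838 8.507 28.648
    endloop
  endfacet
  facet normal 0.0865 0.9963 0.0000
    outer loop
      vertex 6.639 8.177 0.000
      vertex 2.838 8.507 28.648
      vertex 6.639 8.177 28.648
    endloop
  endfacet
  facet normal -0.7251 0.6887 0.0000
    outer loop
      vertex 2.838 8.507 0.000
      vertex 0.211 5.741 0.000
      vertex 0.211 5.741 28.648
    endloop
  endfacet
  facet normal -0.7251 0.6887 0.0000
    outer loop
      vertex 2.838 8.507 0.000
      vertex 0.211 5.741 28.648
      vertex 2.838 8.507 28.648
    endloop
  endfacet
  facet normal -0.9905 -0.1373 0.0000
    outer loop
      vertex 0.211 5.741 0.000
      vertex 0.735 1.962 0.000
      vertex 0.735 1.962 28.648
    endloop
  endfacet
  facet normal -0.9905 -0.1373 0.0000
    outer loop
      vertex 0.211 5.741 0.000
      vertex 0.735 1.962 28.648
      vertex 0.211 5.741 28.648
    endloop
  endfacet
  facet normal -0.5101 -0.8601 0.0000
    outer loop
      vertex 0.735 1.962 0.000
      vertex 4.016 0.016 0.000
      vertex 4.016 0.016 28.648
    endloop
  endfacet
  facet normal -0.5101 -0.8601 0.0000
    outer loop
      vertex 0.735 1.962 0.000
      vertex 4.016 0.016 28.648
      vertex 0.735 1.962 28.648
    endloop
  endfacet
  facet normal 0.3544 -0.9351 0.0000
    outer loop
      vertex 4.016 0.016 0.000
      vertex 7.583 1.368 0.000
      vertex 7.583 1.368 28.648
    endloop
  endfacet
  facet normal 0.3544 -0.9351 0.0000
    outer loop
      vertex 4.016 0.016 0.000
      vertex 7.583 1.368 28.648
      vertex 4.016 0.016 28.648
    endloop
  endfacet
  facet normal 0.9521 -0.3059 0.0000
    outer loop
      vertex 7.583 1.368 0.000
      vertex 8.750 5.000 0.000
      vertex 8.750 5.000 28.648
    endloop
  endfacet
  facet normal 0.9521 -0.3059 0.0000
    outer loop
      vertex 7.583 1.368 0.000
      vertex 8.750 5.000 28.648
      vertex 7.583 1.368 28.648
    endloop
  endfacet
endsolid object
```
; perimeter-only toolpath
G21 ; units = mm
G90 ; absolute positioning
G28 ; home
; layer 1
G0 Z7.162
G0 X8.750 Y5.000
G1 X6.639 Y8.177
G1 X2.838 Y8.507
G1 X0.211 Y5.741
G1 X0.735 Y1.962
G1 X4.016 Y0.016
G1 X7.583 Y1.368
G1 X8.750 Y5.000
; layer 2
G0 Z14.324
G0 X8.750 Y5.000
G1 X6.639 Y8.177
G1 X2.838 Y8.507
G1 X0.211 Y5.741
G1 X0.735 Y1.962
G1 X4.016 Y0.016
G1 X7.583 Y1.368
G1 X8.750 Y5.000
; layer 3
G0 Z21.486
G0 X8.750 Y5.000
G1 X6.639 Y8.177
G1 X2.838 Y8.507
G1 X0.211 Y5.741
G1 X0.735 Y1.962
G1 X4.016 Y0.016
G1 X7.583 Y1.368
G1 X8.750 Y5.000
; layer 4
G0 Z28.648
G0 X8.750 Y5.000
G1 X6.639 Y8.177
G1 X2.838 Y8.507
G1 X0.211 Y5.741
G1 X0.735 Y1.962
G1 X4.016 Y0.016
G1 X7.583 Y1.368
G1 X8.750 Y5.000
M2 ; end

The solid is a regular 7-sided prism (a cylinder approximated with 7 flat sides), circumscribed radius ≈ 4.4 mm, height ≈ 28.6 mm. Slicing at Δz = 7.162 mm — 4 equal slices spanning the solid's height, so layer i sits at z = i·h/4 — gives 4 non-empty perimeters. Each is a 7-segment closed polygon; G0 lifts to the layer z and rapids to the start vertex, then G1 traces the edges.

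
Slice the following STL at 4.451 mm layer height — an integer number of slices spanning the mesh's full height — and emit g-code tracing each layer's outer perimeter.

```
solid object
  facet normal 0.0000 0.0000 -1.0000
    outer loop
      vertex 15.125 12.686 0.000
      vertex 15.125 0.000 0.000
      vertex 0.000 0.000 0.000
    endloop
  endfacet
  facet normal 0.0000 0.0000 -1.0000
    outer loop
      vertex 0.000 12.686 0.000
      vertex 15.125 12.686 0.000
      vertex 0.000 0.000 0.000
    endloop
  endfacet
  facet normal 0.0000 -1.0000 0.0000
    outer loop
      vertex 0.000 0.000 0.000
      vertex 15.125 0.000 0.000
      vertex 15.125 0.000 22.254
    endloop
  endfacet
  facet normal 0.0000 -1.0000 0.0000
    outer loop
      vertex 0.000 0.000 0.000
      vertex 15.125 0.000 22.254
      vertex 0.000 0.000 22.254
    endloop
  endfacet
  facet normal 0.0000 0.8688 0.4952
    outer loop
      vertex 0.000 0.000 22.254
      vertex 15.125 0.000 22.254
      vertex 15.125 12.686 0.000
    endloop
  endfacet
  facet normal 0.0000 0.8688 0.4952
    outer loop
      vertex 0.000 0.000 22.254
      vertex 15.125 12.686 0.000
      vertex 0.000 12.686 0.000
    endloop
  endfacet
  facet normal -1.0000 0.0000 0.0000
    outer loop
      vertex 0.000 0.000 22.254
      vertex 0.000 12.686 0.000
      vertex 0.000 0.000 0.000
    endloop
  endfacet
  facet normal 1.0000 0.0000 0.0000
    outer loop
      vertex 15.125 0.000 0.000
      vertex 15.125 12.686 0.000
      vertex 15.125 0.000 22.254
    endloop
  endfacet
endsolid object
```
; perimeter-only toolpath
G21 ; units = mm
G90 ; absolute positioning
G28 ; home
; layer 1
G0 Z4.451
G0 X0.000 Y0.000
G1 X15.125 Y0.000
G1 X15.125 Y10.149
G1 X0.000 Y10.149
G1 X0.000 Y0.000
; layer 2
G0 Z8.902
G0 X0.000 Y0.000
G1 X15.125 Y0.000
G1 X15.125 Y7.612
G1 X0.000 Y7.612
G1 X0.000 Y0.000
; layer 3
G0 Z13.352
G0 X0.000 Y0.000
G1 X15.125 Y0.000
G1 X15.125 Y5.074
G1 X0.000 Y5.074
G1 X0.000 Y0.000
; layer 4
G0 Z17.803
G0 X0.000 Y0.000
G1 X15.125 Y0.000
G1 X15.125 Y2.537
G1 X0.000 Y2.537
G1 X0.000 Y0.000
M2 ; end

The solid is a wedge (ramp): 15.1 × 12.7 mm base, rising to 22.3 mm along the y=0 edge and sloping linearly to z=0 at y=12.7. Slicing at Δz = 4.451 mm — 5 equal slices spanning the solid's height, so layer i sits at z = i·h/5 — gives 4 non-empty perimeters. Each is a 4-segment closed polygon; G0 lifts to the layer z and rapids to the start vertex, then G1 traces the edges. The cross-section shrinks linearly with z (the slice at the apex is degenerate and omitted).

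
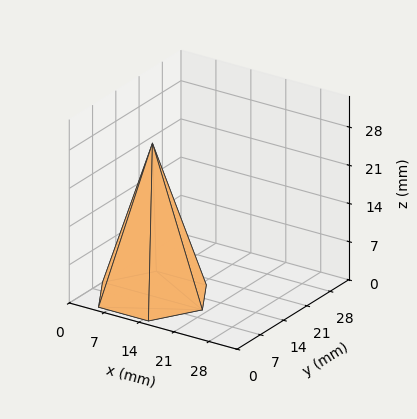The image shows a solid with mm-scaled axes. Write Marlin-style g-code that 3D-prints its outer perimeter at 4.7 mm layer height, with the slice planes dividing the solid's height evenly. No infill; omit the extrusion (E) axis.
Reading the render: the shape is a regular 6-sided pyramid, base circumscribed radius ≈ 10 mm, apex at z ≈ 28 mm (dimensions read to the nearest mm from the axis ticks). For the g-code, the solid's height is divided into equal slices at the stated Δz and each level perimeter traced with G1 moves after a G0 lift.

; perimeter-only toolpath
G21 ; units = mm
G90 ; absolute positioning
G28 ; home
; layer 1
G0 Z4.7
G0 X18.3 Y10.0
G1 X14.2 Y17.2
G1 X5.8 Y17.2
G1 X1.7 Y10.0
G1 X5.8 Y2.8
G1 X14.2 Y2.8
G1 X18.3 Y10.0
; layer 2
G0 Z9.3
G0 X16.7 Y10.0
G1 X13.3 Y15.8
G1 X6.7 Y15.8
G1 X3.3 Y10.0
G1 X6.7 Y4.2
G1 X13.3 Y4.2
G1 X16.7 Y10.0
; layer 3
G0 Z14.0
G0 X15.0 Y10.0
G1 X12.5 Y14.3
G1 X7.5 Y14.3
G1 X5.0 Y10.0
G1 X7.5 Y5.7
G1 X12.5 Y5.7
G1 X15.0 Y10.0
; layer 4
G0 Z18.7
G0 X13.3 Y10.0
G1 X11.7 Y12.9
G1 X8.3 Y12.9
G1 X6.7 Y10.0
G1 X8.3 Y7.1
G1 X11.7 Y7.1
G1 X13.3 Y10.0
; layer 5
G0 Z23.3
G0 X11.7 Y10.0
G1 X10.8 Y11.4
G1 X9.2 Y11.4
G1 X8.3 Y10.0
G1 X9.2 Y8.6
G1 X10.8 Y8.6
G1 X11.7 Y10.0
M2 ; end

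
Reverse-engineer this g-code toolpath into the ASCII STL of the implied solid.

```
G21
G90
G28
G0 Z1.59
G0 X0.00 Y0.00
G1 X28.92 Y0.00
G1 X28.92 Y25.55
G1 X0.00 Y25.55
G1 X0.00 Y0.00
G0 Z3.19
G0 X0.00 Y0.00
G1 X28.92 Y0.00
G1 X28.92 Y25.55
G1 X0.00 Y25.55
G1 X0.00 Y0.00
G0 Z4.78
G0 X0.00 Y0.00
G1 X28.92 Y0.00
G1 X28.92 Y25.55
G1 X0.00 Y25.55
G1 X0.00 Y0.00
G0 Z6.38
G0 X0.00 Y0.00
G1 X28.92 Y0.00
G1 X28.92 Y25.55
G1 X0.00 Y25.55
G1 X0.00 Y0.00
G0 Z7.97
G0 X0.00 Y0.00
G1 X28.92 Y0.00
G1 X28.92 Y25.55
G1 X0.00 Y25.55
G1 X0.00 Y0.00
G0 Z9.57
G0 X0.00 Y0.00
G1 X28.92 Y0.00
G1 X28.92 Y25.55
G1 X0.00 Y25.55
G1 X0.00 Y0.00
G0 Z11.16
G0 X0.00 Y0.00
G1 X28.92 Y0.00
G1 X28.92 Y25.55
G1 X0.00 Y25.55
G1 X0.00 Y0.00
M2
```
solid part
  facet normal 0.0000 0.0000 -1.0000
    outer loop
      vertex 28.92 25.55 0.00
      vertex 28.92 0.00 0.00
      vertex 0.00 0.00 0.00
    endloop
  endfacet
  facet normal 0.0000 0.0000 -1.0000
    outer loop
      vertex 0.00 25.55 0.00
      vertex 28.92 25.55 0.00
      vertex 0.00 0.00 0.00
    endloop
  endfacet
  facet normal 0.0000 0.0000 1.0000
    outer loop
      vertex 0.00 0.00 11.16
      vertex 28.92 0.00 11.16
      vertex 28.92 25.55 11.16
    endloop
  endfacet
  facet normal 0.0000 0.0000 1.0000
    outer loop
      vertex 0.00 0.00 11.16
      vertex 28.92 25.55 11.16
      vertex 0.00 25.55 11.16
    endloop
  endfacet
  facet normal 0.0000 -1.0000 0.0000
    outer loop
      vertex 0.00 0.00 0.00
      vertex 28.92 0.00 0.00
      vertex 28.92 0.00 11.16
    endloop
  endfacet
  facet normal 0.0000 -1.0000 0.0000
    outer loop
      vertex 0.00 0.00 0.00
      vertex 28.92 0.00 11.16
      vertex 0.00 0.00 11.16
    endloop
  endfacet
  facet normal 0.0000 1.0000 0.0000
    outer loop
      vertex 28.92 25.55 11.16
      vertex 28.92 25.55 0.00
      vertex 0.00 25.55 0.00
    endloop
  endfacet
  facet normal 0.0000 1.0000 0.0000
    outer loop
      vertex 0.00 25.55 11.16
      vertex 28.92 25.55 11.16
      vertex 0.00 25.55 0.00
    endloop
  endfacet
  facet normal -1.0000 0.0000 0.0000
    outer loop
      vertex 0.00 25.55 11.16
      vertex 0.00 25.55 0.00
      vertex 0.00 0.00 0.00
    endloop
  endfacet
  facet normal -1.0000 0.0000 0.0000
    outer loop
      vertex 0.00 0.00 11.16
      vertex 0.00 25.55 11.16
      vertex 0.00 0.00 0.00
    endloop
  endfacet
  facet normal 1.0000 0.0000 0.0000
    outer loop
      vertex 28.92 0.00 0.00
      vertex 28.92 25.55 0.00
      vertex 28.92 25.55 11.16
    endloop
  endfacet
  facet normal 1.0000 0.0000 0.0000
    outer loop
      vertex 28.92 0.00 0.00
      vertex 28.92 25.55 11.16
      vertex 28.92 0.00 11.16
    endloop
  endfacet
endsolid part

The G0 Z moves step by Δz≈1.59 mm. Every layer's G1 loop is the same polygon, so the solid is a straight extrusion of it from z=0 to z≈11.2. Closing with flat bottom and top caps and triangulating gives 12 facets — a rectangular box, roughly 28.9 × 25.6 mm footprint and 11.2 mm tall.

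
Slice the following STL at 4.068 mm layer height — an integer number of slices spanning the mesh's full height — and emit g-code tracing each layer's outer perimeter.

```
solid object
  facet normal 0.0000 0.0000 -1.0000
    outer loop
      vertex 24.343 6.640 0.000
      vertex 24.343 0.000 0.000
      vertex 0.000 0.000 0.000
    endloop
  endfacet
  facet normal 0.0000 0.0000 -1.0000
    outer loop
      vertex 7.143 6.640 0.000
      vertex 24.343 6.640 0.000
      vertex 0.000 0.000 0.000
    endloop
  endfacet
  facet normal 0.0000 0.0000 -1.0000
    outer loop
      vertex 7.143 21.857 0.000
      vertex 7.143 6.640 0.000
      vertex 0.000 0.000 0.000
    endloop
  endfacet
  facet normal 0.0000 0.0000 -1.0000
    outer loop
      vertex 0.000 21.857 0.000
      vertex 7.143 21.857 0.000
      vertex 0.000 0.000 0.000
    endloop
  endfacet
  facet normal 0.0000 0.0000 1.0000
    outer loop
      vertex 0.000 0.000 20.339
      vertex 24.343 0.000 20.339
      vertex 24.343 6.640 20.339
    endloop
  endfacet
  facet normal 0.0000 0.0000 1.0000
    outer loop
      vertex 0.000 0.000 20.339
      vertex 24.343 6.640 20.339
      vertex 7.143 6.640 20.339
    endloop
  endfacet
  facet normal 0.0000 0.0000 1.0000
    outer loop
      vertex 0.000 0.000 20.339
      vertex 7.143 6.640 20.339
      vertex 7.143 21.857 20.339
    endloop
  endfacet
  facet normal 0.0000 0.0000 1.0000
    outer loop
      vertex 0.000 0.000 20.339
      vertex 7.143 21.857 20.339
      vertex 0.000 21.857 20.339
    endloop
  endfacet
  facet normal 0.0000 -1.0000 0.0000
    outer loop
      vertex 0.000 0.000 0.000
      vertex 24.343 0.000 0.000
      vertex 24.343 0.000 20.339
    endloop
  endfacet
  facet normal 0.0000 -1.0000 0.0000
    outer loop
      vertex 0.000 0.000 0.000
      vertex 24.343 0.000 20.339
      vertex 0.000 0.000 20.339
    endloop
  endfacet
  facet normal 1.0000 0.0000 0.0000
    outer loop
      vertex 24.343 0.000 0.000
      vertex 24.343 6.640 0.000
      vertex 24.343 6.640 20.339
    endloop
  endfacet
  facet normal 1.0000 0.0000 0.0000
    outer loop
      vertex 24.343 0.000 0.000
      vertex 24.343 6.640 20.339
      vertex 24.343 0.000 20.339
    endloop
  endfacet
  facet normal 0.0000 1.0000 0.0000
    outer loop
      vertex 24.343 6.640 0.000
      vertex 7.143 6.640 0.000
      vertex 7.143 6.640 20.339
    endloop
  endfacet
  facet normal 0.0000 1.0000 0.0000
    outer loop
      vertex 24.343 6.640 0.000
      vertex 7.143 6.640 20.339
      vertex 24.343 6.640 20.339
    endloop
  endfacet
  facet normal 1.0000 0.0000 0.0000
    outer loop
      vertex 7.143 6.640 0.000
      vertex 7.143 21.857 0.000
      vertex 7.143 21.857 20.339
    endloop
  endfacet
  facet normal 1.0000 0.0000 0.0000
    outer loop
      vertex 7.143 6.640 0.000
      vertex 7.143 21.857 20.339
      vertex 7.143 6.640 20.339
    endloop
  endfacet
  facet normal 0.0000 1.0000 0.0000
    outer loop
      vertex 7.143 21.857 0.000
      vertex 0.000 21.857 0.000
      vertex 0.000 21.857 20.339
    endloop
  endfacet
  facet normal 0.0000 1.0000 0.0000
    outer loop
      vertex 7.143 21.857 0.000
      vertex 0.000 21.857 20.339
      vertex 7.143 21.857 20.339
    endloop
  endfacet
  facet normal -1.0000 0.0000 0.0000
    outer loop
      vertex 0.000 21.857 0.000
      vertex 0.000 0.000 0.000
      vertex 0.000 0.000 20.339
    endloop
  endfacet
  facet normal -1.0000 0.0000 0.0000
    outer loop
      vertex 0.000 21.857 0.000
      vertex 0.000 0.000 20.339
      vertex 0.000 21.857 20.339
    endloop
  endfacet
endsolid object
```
; perimeter-only toolpath
G21 ; units = mm
G90 ; absolute positioning
G28 ; home
; layer 1
G0 Z4.068
G0 X0.000 Y0.000
G1 X24.343 Y0.000
G1 X24.343 Y6.640
G1 X7.143 Y6.640
G1 X7.143 Y21.857
G1 X0.000 Y21.857
G1 X0.000 Y0.000
; layer 2
G0 Z8.136
G0 X0.000 Y0.000
G1 X24.343 Y0.000
G1 X24.343 Y6.640
G1 X7.143 Y6.640
G1 X7.143 Y21.857
G1 X0.000 Y21.857
G1 X0.000 Y0.000
; layer 3
G0 Z12.203
G0 X0.000 Y0.000
G1 X24.343 Y0.000
G1 X24.343 Y6.640
G1 X7.143 Y6.640
G1 X7.143 Y21.857
G1 X0.000 Y21.857
G1 X0.000 Y0.000
; layer 4
G0 Z16.271
G0 X0.000 Y0.000
G1 X24.343 Y0.000
G1 X24.343 Y6.640
G1 X7.143 Y6.640
G1 X7.143 Y21.857
G1 X0.000 Y21.857
G1 X0.000 Y0.000
; layer 5
G0 Z20.339
G0 X0.000 Y0.000
G1 X24.343 Y0.000
G1 X24.343 Y6.640
G1 X7.143 Y6.640
G1 X7.143 Y21.857
G1 X0.000 Y21.857
G1 X0.000 Y0.000
M2 ; end

The solid is an L-shaped prism: outer 24.3 × 21.9 mm, arm thicknesses ≈ 6.64 mm (horizontal) and 7.14 mm (vertical), extruded 20.3 mm in z. Slicing at Δz = 4.068 mm — 5 equal slices spanning the solid's height, so layer i sits at z = i·h/5 — gives 5 non-empty perimeters. Each is a 6-segment closed polygon; G0 lifts to the layer z and rapids to the start vertex, then G1 traces the edges.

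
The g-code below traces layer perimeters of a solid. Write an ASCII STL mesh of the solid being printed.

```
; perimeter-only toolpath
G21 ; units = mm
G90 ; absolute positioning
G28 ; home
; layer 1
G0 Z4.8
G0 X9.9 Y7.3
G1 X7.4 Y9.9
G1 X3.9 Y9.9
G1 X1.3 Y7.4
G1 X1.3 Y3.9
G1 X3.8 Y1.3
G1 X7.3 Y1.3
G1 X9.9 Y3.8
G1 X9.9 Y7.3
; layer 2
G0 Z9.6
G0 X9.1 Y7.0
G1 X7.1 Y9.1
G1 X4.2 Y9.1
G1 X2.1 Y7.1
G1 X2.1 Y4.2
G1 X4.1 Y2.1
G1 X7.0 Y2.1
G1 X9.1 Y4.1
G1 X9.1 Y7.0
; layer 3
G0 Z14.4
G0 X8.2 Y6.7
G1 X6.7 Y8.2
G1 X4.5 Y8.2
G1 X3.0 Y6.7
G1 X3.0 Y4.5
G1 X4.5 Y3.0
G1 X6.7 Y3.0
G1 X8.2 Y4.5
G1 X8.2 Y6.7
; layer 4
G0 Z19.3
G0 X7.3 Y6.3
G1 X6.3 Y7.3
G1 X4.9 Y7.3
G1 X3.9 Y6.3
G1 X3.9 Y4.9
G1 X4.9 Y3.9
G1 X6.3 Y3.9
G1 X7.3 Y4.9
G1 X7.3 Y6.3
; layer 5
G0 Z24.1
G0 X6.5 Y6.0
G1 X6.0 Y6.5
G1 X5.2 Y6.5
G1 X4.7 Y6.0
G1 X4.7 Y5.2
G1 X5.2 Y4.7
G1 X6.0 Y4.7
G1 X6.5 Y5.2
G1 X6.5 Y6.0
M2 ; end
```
solid part
  facet normal 0.0000 0.0000 -1.0000
    outer loop
      vertex 3.5 10.8 0.0
      vertex 7.8 10.8 0.0
      vertex 10.8 7.7 0.0
    endloop
  endfacet
  facet normal 0.0000 0.0000 -1.0000
    outer loop
      vertex 0.4 7.8 0.0
      vertex 3.5 10.8 0.0
      vertex 10.8 7.7 0.0
    endloop
  endfacet
  facet normal 0.0000 0.0000 -1.0000
    outer loop
      vertex 0.4 3.5 0.0
      vertex 0.4 7.8 0.0
      vertex 10.8 7.7 0.0
    endloop
  endfacet
  facet normal 0.0000 0.0000 -1.0000
    outer loop
      vertex 3.4 0.4 0.0
      vertex 0.4 3.5 0.0
      vertex 10.8 7.7 0.0
    endloop
  endfacet
  facet normal 0.0000 0.0000 -1.0000
    outer loop
      vertex 7.7 0.4 0.0
      vertex 3.4 0.4 0.0
      vertex 10.8 7.7 0.0
    endloop
  endfacet
  facet normal 0.0000 0.0000 -1.0000
    outer loop
      vertex 10.8 3.4 0.0
      vertex 7.7 0.4 0.0
      vertex 10.8 7.7 0.0
    endloop
  endfacet
  facet normal 0.7073 0.6844 0.1770
    outer loop
      vertex 10.8 7.7 0.0
      vertex 7.8 10.8 0.0
      vertex 5.6 5.6 28.9
    endloop
  endfacet
  facet normal 0.0000 0.9842 0.1771
    outer loop
      vertex 7.8 10.8 0.0
      vertex 3.5 10.8 0.0
      vertex 5.6 5.6 28.9
    endloop
  endfacet
  facet normal -0.6844 0.7073 0.1770
    outer loop
      vertex 3.5 10.8 0.0
      vertex 0.4 7.8 0.0
      vertex 5.6 5.6 28.9
    endloop
  endfacet
  facet normal -0.9842 0.0000 0.1771
    outer loop
      vertex 0.4 7.8 0.0
      vertex 0.4 3.5 0.0
      vertex 5.6 5.6 28.9
    endloop
  endfacet
  facet normal -0.7073 -0.6844 0.1770
    outer loop
      vertex 0.4 3.5 0.0
      vertex 3.4 0.4 0.0
      vertex 5.6 5.6 28.9
    endloop
  endfacet
  facet normal 0.0000 -0.9842 0.1771
    outer loop
      vertex 3.4 0.4 0.0
      vertex 7.7 0.4 0.0
      vertex 5.6 5.6 28.9
    endloop
  endfacet
  facet normal 0.6844 -0.7073 0.1770
    outer loop
      vertex 7.7 0.4 0.0
      vertex 10.8 3.4 0.0
      vertex 5.6 5.6 28.9
    endloop
  endfacet
  facet normal 0.9842 0.0000 0.1771
    outer loop
      vertex 10.8 3.4 0.0
      vertex 10.8 7.7 0.0
      vertex 5.6 5.6 28.9
    endloop
  endfacet
endsolid part

The G0 Z moves step by Δz≈4.8 mm. The G1 loops shrink linearly with z, so the solid tapers from its base footprint up to z≈28.9. Closing with a flat bottom cap and the tapered top and triangulating gives 14 facets — a regular 8-sided pyramid, base circumscribed radius ≈ 5.6 mm, apex at z ≈ 28.9 mm.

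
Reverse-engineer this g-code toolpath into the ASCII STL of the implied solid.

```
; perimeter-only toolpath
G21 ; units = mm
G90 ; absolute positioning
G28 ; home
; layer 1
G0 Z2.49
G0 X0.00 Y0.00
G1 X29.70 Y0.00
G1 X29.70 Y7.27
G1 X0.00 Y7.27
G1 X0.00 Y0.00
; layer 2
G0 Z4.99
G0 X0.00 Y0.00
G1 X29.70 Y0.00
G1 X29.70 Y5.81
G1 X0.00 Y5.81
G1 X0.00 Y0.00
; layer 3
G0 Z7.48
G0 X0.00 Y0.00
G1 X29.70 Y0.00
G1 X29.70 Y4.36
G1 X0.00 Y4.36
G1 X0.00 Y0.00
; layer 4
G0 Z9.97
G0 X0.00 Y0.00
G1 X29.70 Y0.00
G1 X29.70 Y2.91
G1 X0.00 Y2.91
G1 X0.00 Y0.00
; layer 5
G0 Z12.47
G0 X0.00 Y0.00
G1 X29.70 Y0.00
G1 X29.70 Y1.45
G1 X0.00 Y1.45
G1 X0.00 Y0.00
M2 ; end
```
solid part
  facet normal 0.0000 0.0000 -1.0000
    outer loop
      vertex 29.70 8.72 0.00
      vertex 29.70 0.00 0.00
      vertex 0.00 0.00 0.00
    endloop
  endfacet
  facet normal 0.0000 0.0000 -1.0000
    outer loop
      vertex 0.00 8.72 0.00
      vertex 29.70 8.72 0.00
      vertex 0.00 0.00 0.00
    endloop
  endfacet
  facet normal 0.0000 -1.0000 0.0000
    outer loop
      vertex 0.00 0.00 0.00
      vertex 29.70 0.00 0.00
      vertex 29.70 0.00 14.96
    endloop
  endfacet
  facet normal 0.0000 -1.0000 0.0000
    outer loop
      vertex 0.00 0.00 0.00
      vertex 29.70 0.00 14.96
      vertex 0.00 0.00 14.96
    endloop
  endfacet
  facet normal 0.0000 0.8639 0.5036
    outer loop
      vertex 0.00 0.00 14.96
      vertex 29.70 0.00 14.96
      vertex 29.70 8.72 0.00
    endloop
  endfacet
  facet normal 0.0000 0.8639 0.5036
    outer loop
      vertex 0.00 0.00 14.96
      vertex 29.70 8.72 0.00
      vertex 0.00 8.72 0.00
    endloop
  endfacet
  facet normal -1.0000 0.0000 0.0000
    outer loop
      vertex 0.00 0.00 14.96
      vertex 0.00 8.72 0.00
      vertex 0.00 0.00 0.00
    endloop
  endfacet
  facet normal 1.0000 0.0000 0.0000
    outer loop
      vertex 29.70 0.00 0.00
      vertex 29.70 8.72 0.00
      vertex 29.70 0.00 14.96
    endloop
  endfacet
endsolid part

The G0 Z moves step by Δz≈2.49 mm. The G1 loops shrink linearly with z, so the solid tapers from its base footprint up to z≈15. Closing with a flat bottom cap and the tapered top and triangulating gives 8 facets — a wedge (ramp): 29.7 × 8.72 mm base, rising to 15 mm along the y=0 edge and sloping linearly to z=0 at y=8.72.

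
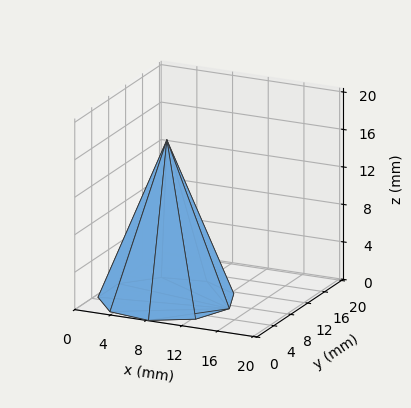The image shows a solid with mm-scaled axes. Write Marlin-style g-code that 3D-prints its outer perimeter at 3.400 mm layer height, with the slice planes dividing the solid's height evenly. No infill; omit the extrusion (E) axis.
Reading the render: the shape is a regular 9-sided pyramid, base circumscribed radius ≈ 7 mm, apex at z ≈ 17 mm (dimensions read to the nearest mm from the axis ticks). For the g-code, the solid's height is divided into equal slices at the stated Δz and each level perimeter traced with G1 moves after a G0 lift.

; perimeter-only toolpath
G21 ; units = mm
G90 ; absolute positioning
G28 ; home
; layer 1
G0 Z3.400
G0 X12.600 Y7.000
G1 X11.290 Y10.600
G1 X7.973 Y12.515
G1 X4.200 Y11.850
G1 X1.738 Y8.915
G1 X1.738 Y5.085
G1 X4.200 Y2.150
G1 X7.973 Y1.485
G1 X11.290 Y3.400
G1 X12.600 Y7.000
; layer 2
G0 Z6.800
G0 X11.200 Y7.000
G1 X10.217 Y9.700
G1 X7.730 Y11.136
G1 X4.900 Y10.637
G1 X3.053 Y8.436
G1 X3.053 Y5.564
G1 X4.900 Y3.363
G1 X7.730 Y2.864
G1 X10.217 Y4.300
G1 X11.200 Y7.000
; layer 3
G0 Z10.200
G0 X9.800 Y7.000
G1 X9.145 Y8.800
G1 X7.486 Y9.758
G1 X5.600 Y9.425
G1 X4.369 Y7.958
G1 X4.369 Y6.042
G1 X5.600 Y4.575
G1 X7.486 Y4.242
G1 X9.145 Y5.200
G1 X9.800 Y7.000
; layer 4
G0 Z13.600
G0 X8.400 Y7.000
G1 X8.072 Y7.900
G1 X7.243 Y8.379
G1 X6.300 Y8.212
G1 X5.684 Y7.479
G1 X5.684 Y6.521
G1 X6.300 Y5.788
G1 X7.243 Y5.621
G1 X8.072 Y6.100
G1 X8.400 Y7.000
M2 ; end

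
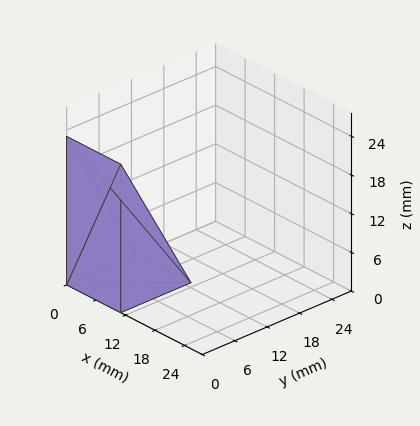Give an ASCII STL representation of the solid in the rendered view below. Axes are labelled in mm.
Reading the render: the shape is a wedge (ramp): 11 × 13 mm base, rising to 23 mm along the y=0 edge and sloping linearly to z=0 at y=13 (dimensions read to the nearest mm from the axis ticks). For the STL, each face is triangulated and given an outward normal.

solid part
  facet normal 0.0000 0.0000 -1.0000
    outer loop
      vertex 11.000 13.000 0.000
      vertex 11.000 0.000 0.000
      vertex 0.000 0.000 0.000
    endloop
  endfacet
  facet normal 0.0000 0.0000 -1.0000
    outer loop
      vertex 0.000 13.000 0.000
      vertex 11.000 13.000 0.000
      vertex 0.000 0.000 0.000
    endloop
  endfacet
  facet normal 0.0000 -1.0000 0.0000
    outer loop
      vertex 0.000 0.000 0.000
      vertex 11.000 0.000 0.000
      vertex 11.000 0.000 23.000
    endloop
  endfacet
  facet normal 0.0000 -1.0000 0.0000
    outer loop
      vertex 0.000 0.000 0.000
      vertex 11.000 0.000 23.000
      vertex 0.000 0.000 23.000
    endloop
  endfacet
  facet normal 0.0000 0.8706 0.4921
    outer loop
      vertex 0.000 0.000 23.000
      vertex 11.000 0.000 23.000
      vertex 11.000 13.000 0.000
    endloop
  endfacet
  facet normal 0.0000 0.8706 0.4921
    outer loop
      vertex 0.000 0.000 23.000
      vertex 11.000 13.000 0.000
      vertex 0.000 13.000 0.000
    endloop
  endfacet
  facet normal -1.0000 0.0000 0.0000
    outer loop
      vertex 0.000 0.000 23.000
      vertex 0.000 13.000 0.000
      vertex 0.000 0.000 0.000
    endloop
  endfacet
  facet normal 1.0000 0.0000 0.0000
    outer loop
      vertex 11.000 0.000 0.000
      vertex 11.000 13.000 0.000
      vertex 11.000 0.000 23.000
    endloop
  endfacet
endsolid part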